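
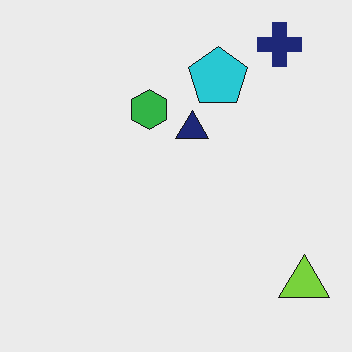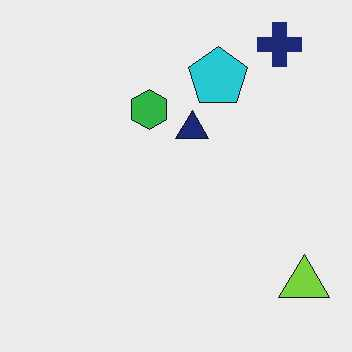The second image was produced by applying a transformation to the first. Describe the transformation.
The image was given moderate JPEG compression.

Blocky 8×8 compression artifacts appear around shape edges and the flat background shows ringing — characteristic JPEG degradation.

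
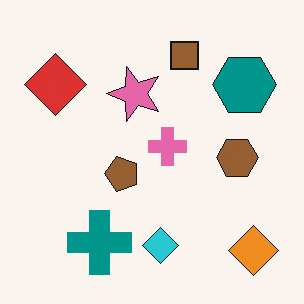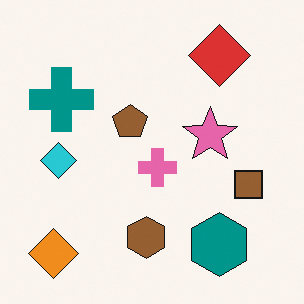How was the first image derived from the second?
Rotated 90° counter-clockwise.

The orange diamond sits in the bottom-left of the second image and the bottom-right of the first — consistent with a whole-image 90° counter-clockwise rotation.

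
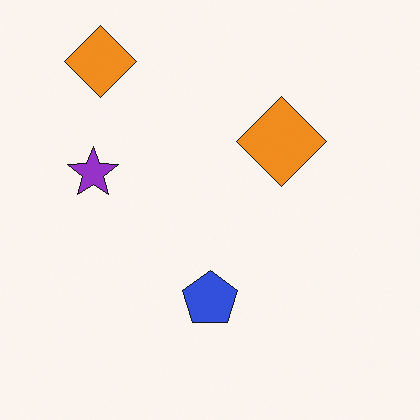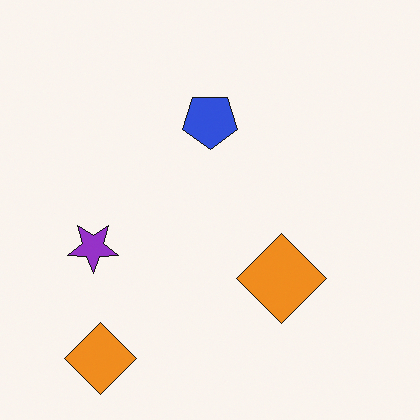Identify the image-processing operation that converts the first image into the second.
The second image is the first flipped vertically (top ↔ bottom).

The blue pentagon is in the bottom of the first image and the top of the second — shapes on opposite sides of the horizontal midline have swapped in a mirror flip.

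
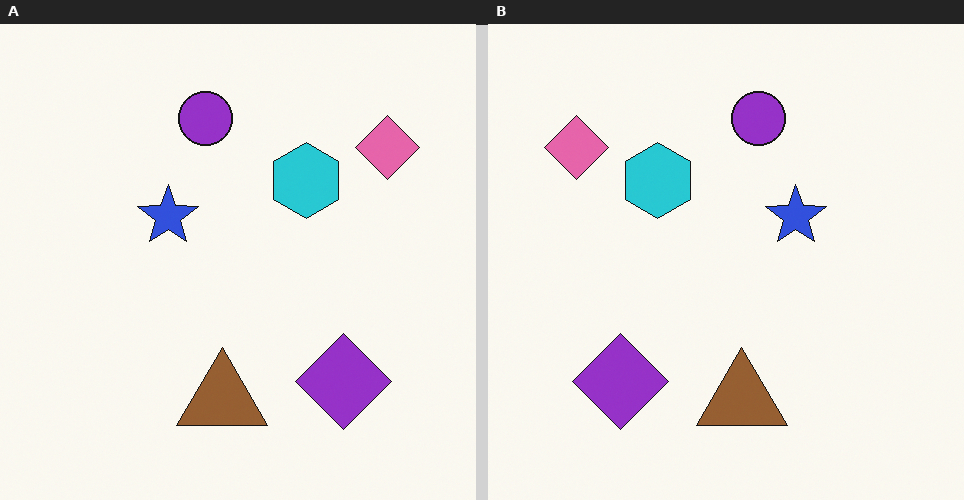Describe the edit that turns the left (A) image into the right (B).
Flipped horizontally (left ↔ right).

The pink diamond is in the top-right of the left (A) image and the top-left of the right (B) — shapes on opposite sides of the vertical midline have swapped in a mirror flip.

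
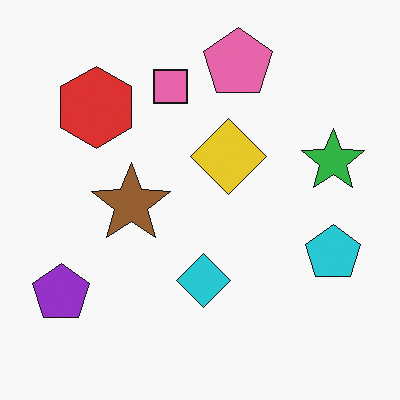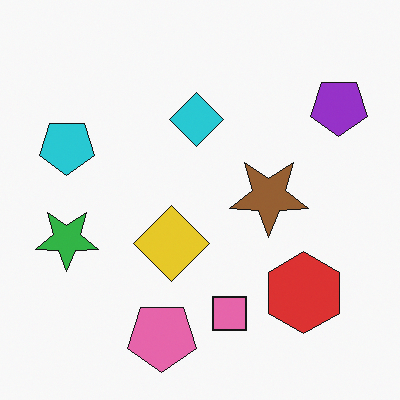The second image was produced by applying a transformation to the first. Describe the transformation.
It was rotated 180°.

The purple pentagon sits in the bottom-left of the first image and the top-right of the second — consistent with a whole-image 180° rotation.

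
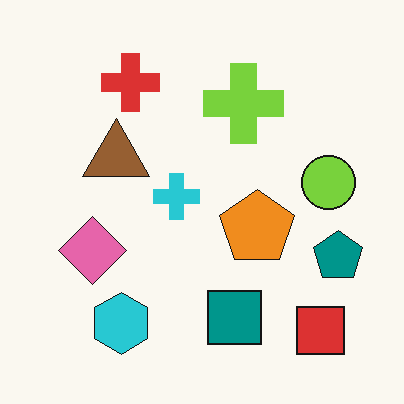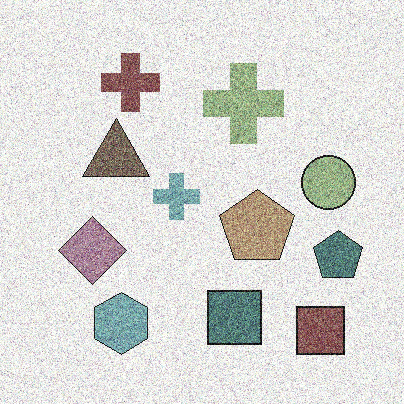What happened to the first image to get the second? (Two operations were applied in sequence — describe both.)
This is the original image degraded with a thick layer of grain, then made much more muted (saturation change).

Random speckle covers the whole image, including the flat background. All colors are more muted and greyish — a global saturation change.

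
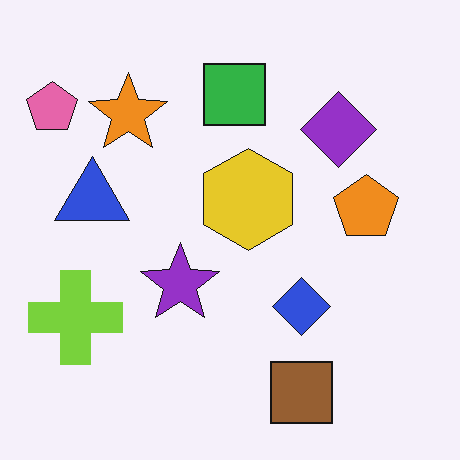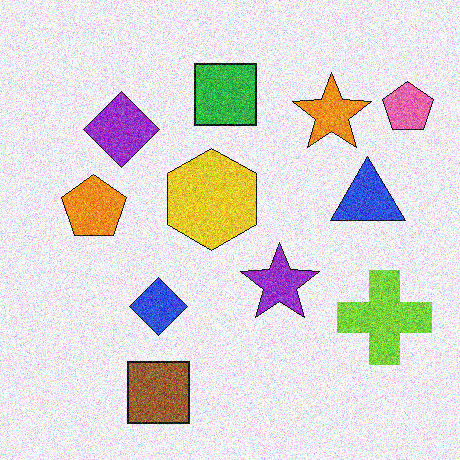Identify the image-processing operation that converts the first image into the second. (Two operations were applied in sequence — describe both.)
The transformation is: degraded with strong gaussian noise, then flipped horizontally (left ↔ right).

Random speckle covers the whole image, including the flat background. The pink pentagon is in the top-left of the first image and the top-right of the second — shapes on opposite sides of the vertical midline have swapped in a mirror flip.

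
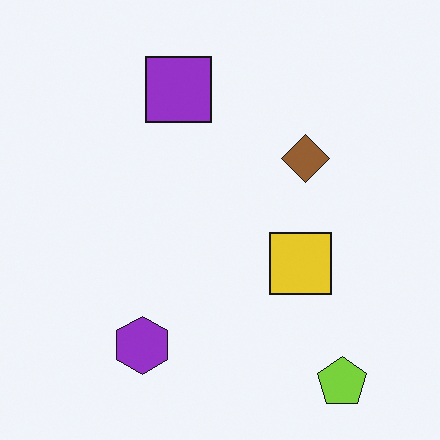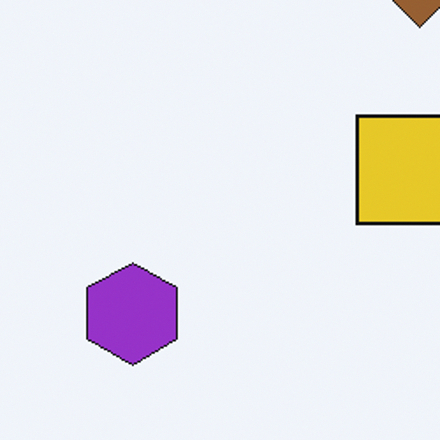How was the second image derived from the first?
The second image is the first cropped tightly and scaled back up.

The visible shapes are larger and the field of view is narrower; shapes near the original edges may be partly or wholly outside the frame — a crop-and-rescale.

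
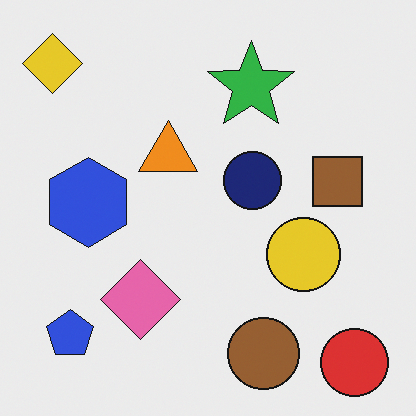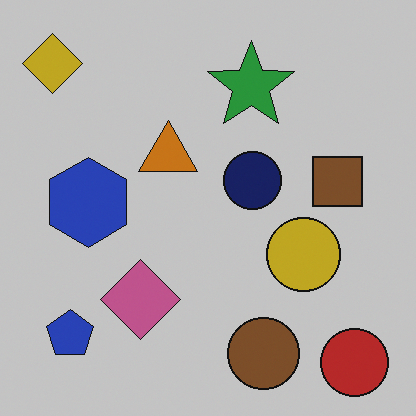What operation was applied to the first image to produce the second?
Slightly darkened.

Every pixel — background and shapes alike — is uniformly darkened.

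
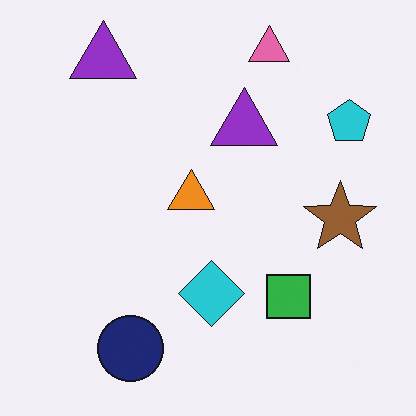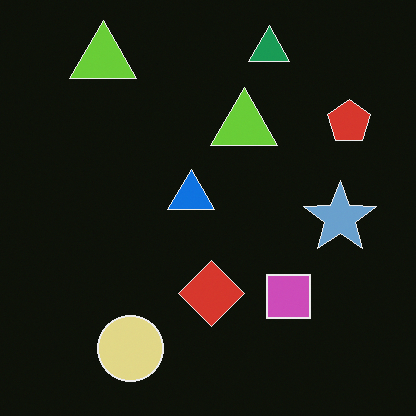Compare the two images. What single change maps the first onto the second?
Color-inverted (negative).

The light background has become dark and every shape's color is its complement — a photographic negative.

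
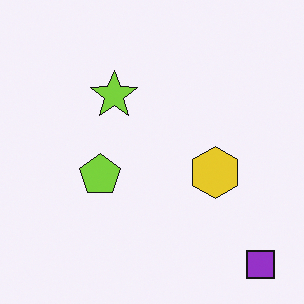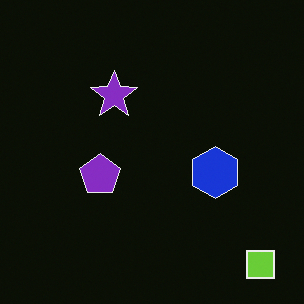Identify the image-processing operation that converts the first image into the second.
The image was color-inverted (negative).

The light background has become dark and every shape's color is its complement — a photographic negative.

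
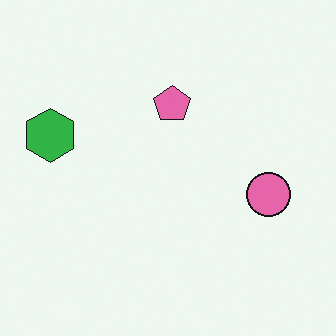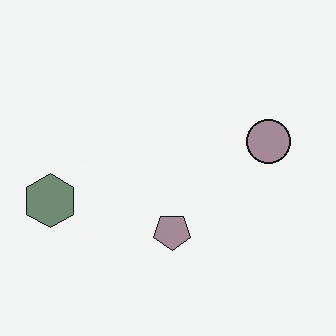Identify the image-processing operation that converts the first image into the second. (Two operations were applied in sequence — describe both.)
The image was flipped vertically (top ↔ bottom), then made much more muted (saturation change).

The pink pentagon is in the top of the first image and the bottom of the second — shapes on opposite sides of the horizontal midline have swapped in a mirror flip. All colors are more muted and greyish — a global saturation change.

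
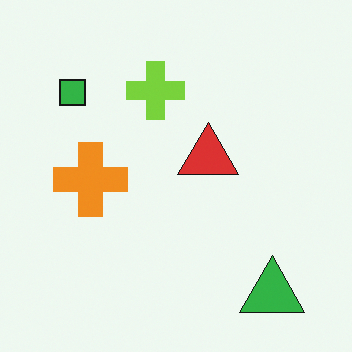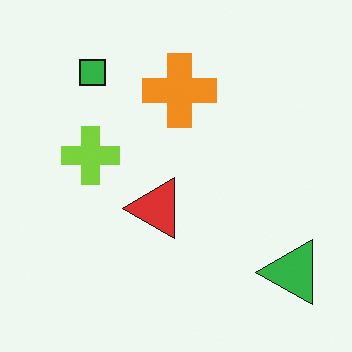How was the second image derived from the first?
It was transposed (reflected across the top-left ↔ bottom-right diagonal).

Shapes have swapped their row and column positions — what was in the top-right is now in the bottom-left — a diagonal reflection.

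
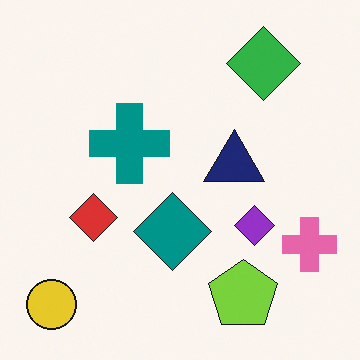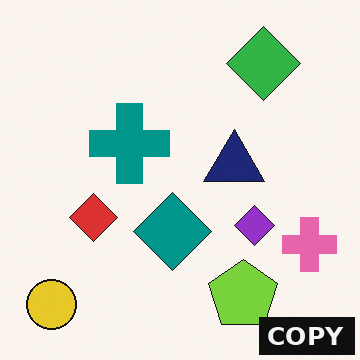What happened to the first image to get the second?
It was watermarked with the text "COPY" in the lower-right corner.

A dark label reading "COPY" appears in the lower-right corner.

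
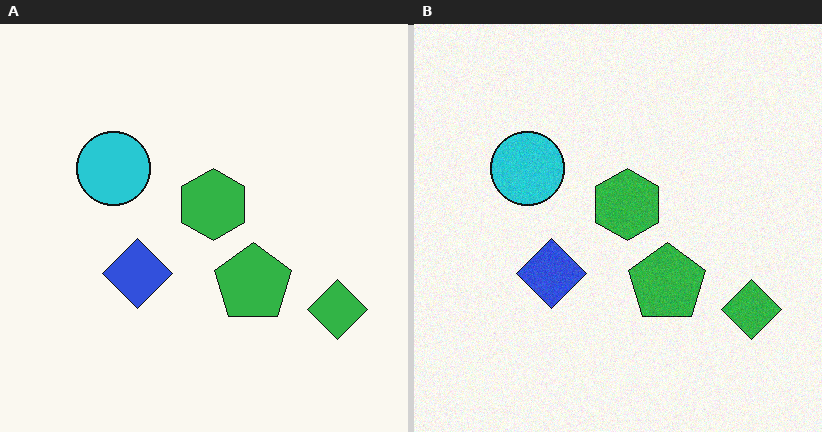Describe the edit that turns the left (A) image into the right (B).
The transformation is: degraded with a light layer of grain.

Random speckle covers the whole image, including the flat background.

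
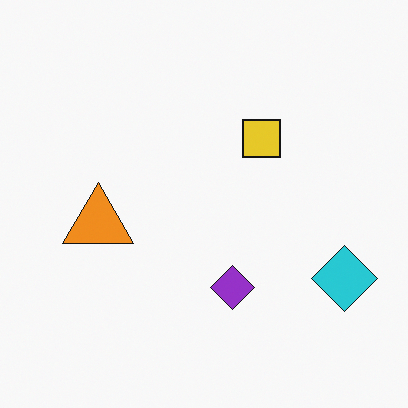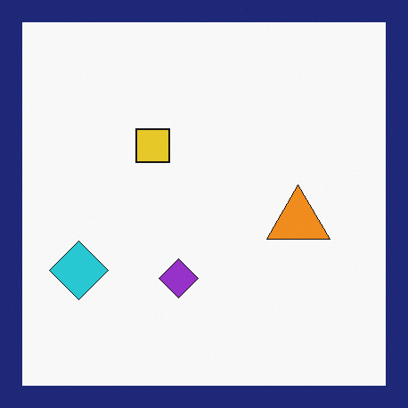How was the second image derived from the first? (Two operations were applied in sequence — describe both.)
This is the original image flipped horizontally (left ↔ right), then framed with a navy border.

The cyan diamond is in the bottom-right of the first image and the bottom-left of the second — shapes on opposite sides of the vertical midline have swapped in a mirror flip. A solid navy frame runs around the edge of the second image, with the content slightly shrunk inside it.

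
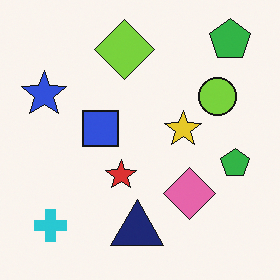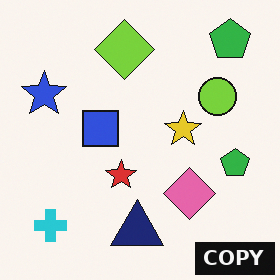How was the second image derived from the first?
It was watermarked with the text "COPY" in the lower-right corner.

A dark label reading "COPY" appears in the lower-right corner.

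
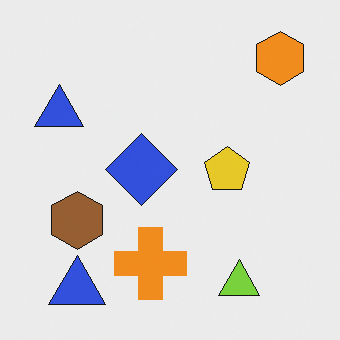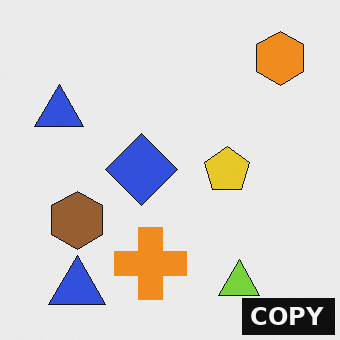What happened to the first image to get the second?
It was watermarked with the text "COPY" in the lower-right corner.

A dark label reading "COPY" appears in the lower-right corner.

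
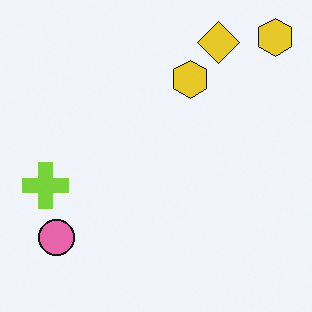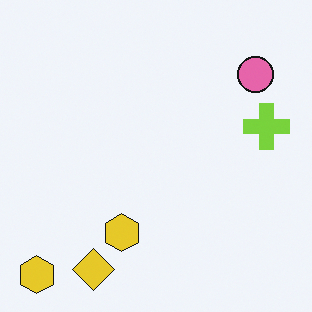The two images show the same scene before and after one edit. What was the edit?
The image was rotated 180°.

The yellow diamond sits in the top-right of the first image and the bottom-left of the second — consistent with a whole-image 180° rotation.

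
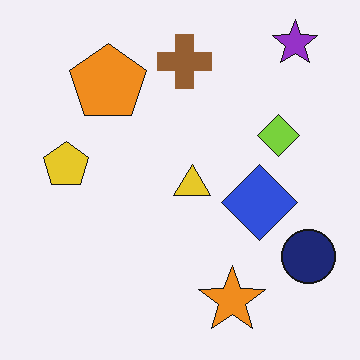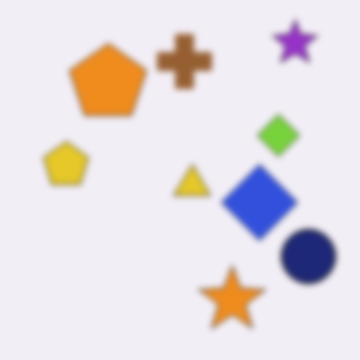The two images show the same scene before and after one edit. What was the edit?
This is the original image moderately blurred.

Shape edges and outlines are uniformly softened across the whole image.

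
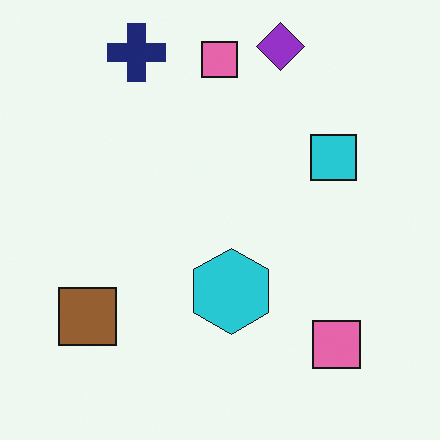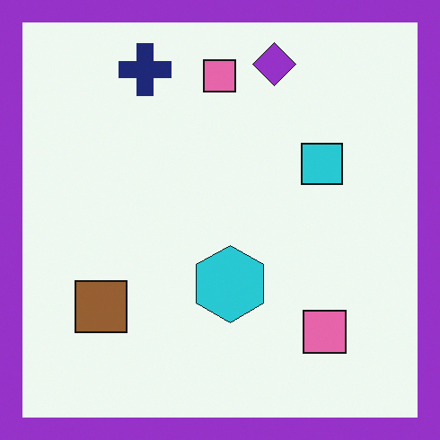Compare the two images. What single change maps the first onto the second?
It was framed with a purple border.

A solid purple frame runs around the edge of the second image, with the content slightly shrunk inside it.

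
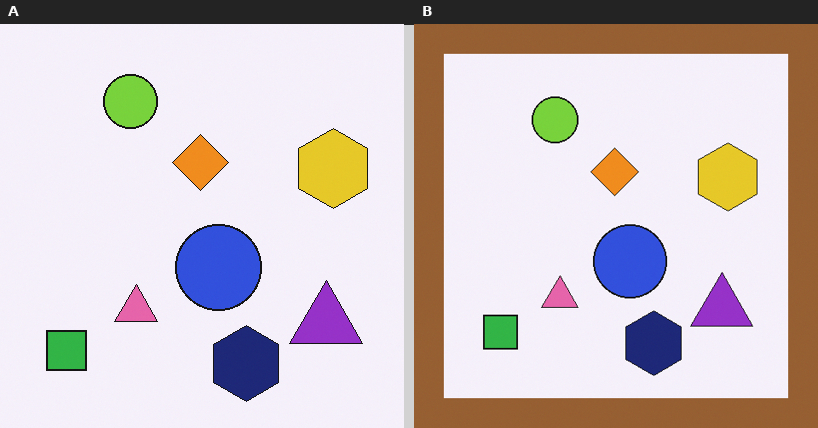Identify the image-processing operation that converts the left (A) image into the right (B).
The image was framed with a brown border.

A solid brown frame runs around the edge of the right (B) image, with the content slightly shrunk inside it.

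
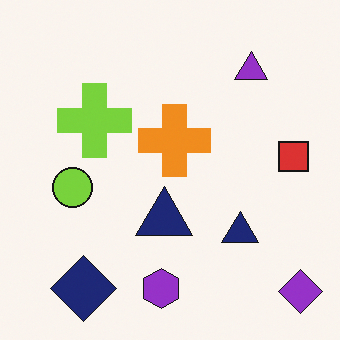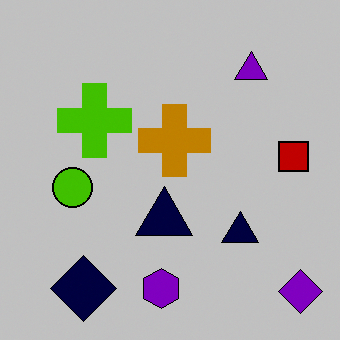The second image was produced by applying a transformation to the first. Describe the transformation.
The transformation is: aggressively posterized.

Each flat color has snapped to a coarser quantized level — most visibly, the near-white background has dropped to a flat grey.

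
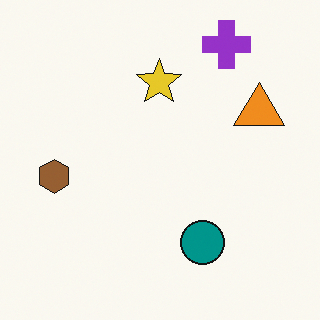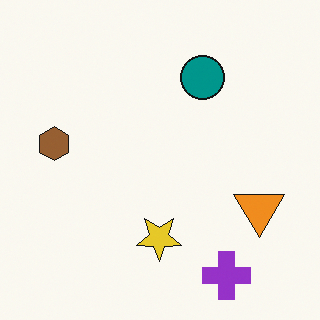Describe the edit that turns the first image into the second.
It was flipped vertically (top ↔ bottom).

The purple cross is in the top-right of the first image and the bottom-right of the second — shapes on opposite sides of the horizontal midline have swapped in a mirror flip.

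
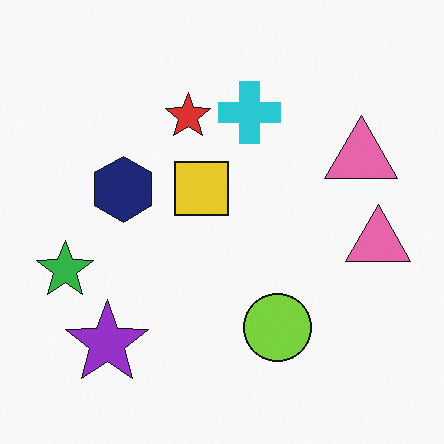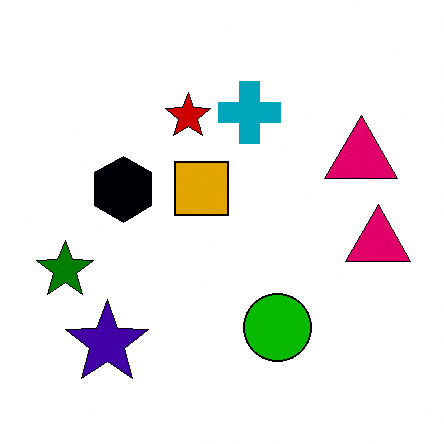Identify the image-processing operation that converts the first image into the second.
The second image is the first given much higher contrast.

Tones are pushed away from mid-grey across the whole image — a global contrast change.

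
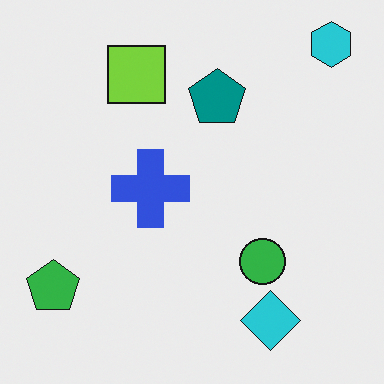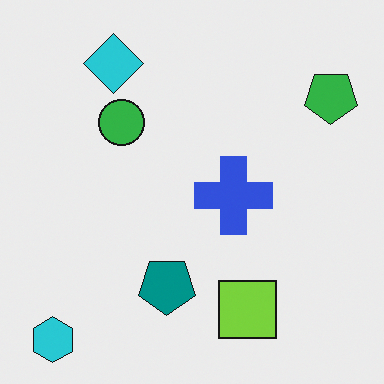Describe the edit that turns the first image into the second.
The second image is the first rotated 180°.

The cyan hexagon sits in the top-right of the first image and the bottom-left of the second — consistent with a whole-image 180° rotation.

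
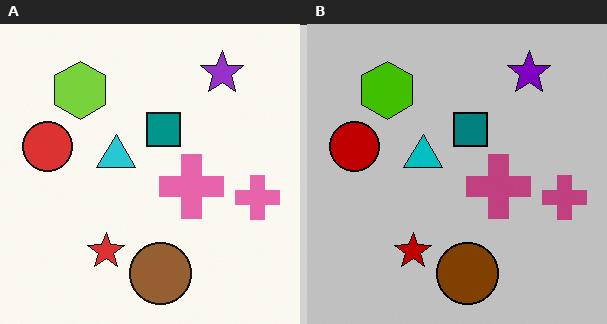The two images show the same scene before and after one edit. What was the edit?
The right (B) image is the left (A) aggressively posterized.

Each flat color has snapped to a coarser quantized level — most visibly, the near-white background has dropped to a flat grey.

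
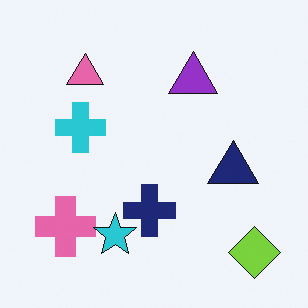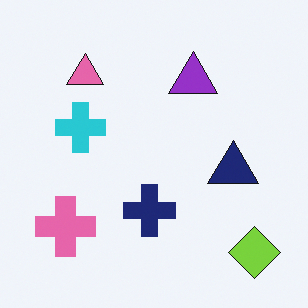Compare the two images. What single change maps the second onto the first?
The image was overlaid with an additional cyan star.

A cyan star appears in the first image that is absent from the second.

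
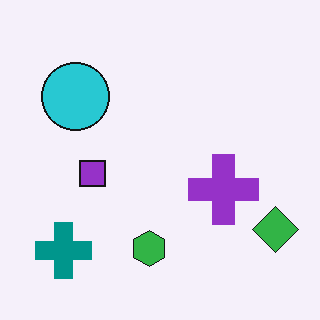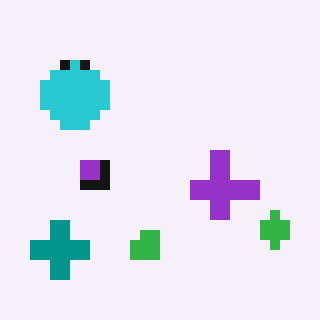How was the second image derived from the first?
This is the original image coarsely pixelated.

Shapes are reduced to large square blocks; fine edges and outlines are lost — a downscale-then-upscale (mosaic) effect.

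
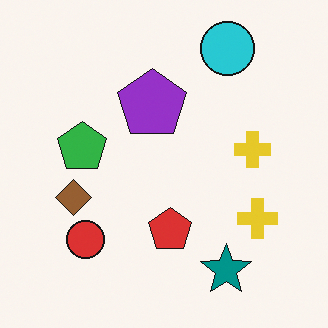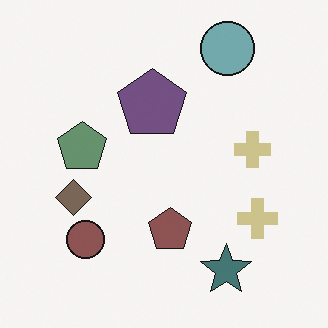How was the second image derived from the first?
The second image is the first made much more muted (saturation change).

All colors are more muted and greyish — a global saturation change.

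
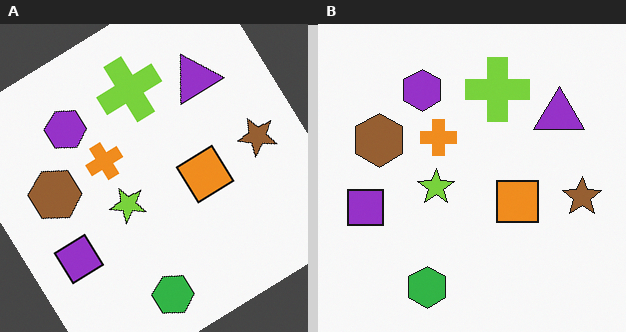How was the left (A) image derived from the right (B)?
It was rotated counter-clockwise by a large amount — several tens of degrees.

Every shape is tilted by the same angle and the image corners show triangular fill wedges — a whole-image rotation by a non-right angle.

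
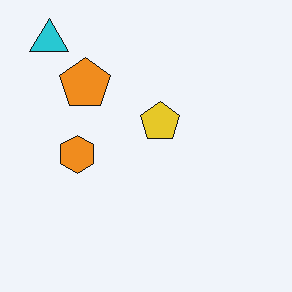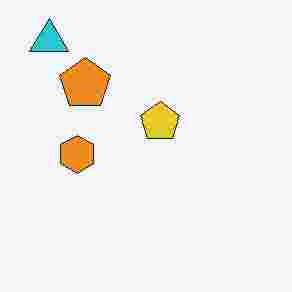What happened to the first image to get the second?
It was heavily JPEG-compressed with obvious blocking artifacts.

Blocky 8×8 compression artifacts appear around shape edges and the flat background shows ringing — characteristic JPEG degradation.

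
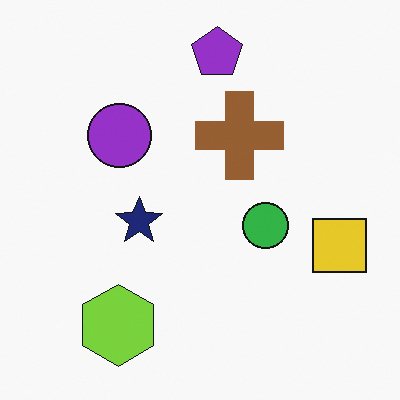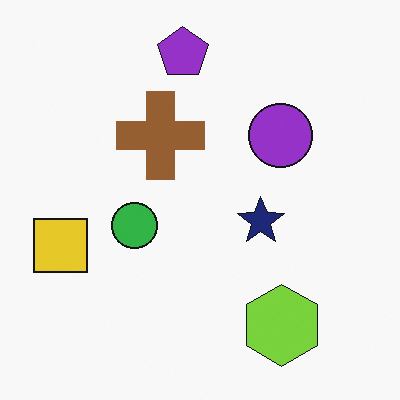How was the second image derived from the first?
The second image is the first flipped horizontally (left ↔ right).

The yellow square is in the right of the first image and the left of the second — shapes on opposite sides of the vertical midline have swapped in a mirror flip.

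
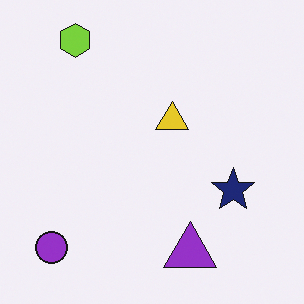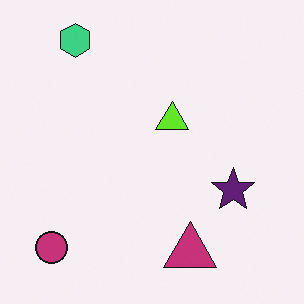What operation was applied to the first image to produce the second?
It was hue-shifted slightly.

Every shape's color has rotated by the same amount around the hue wheel — a uniform hue shift.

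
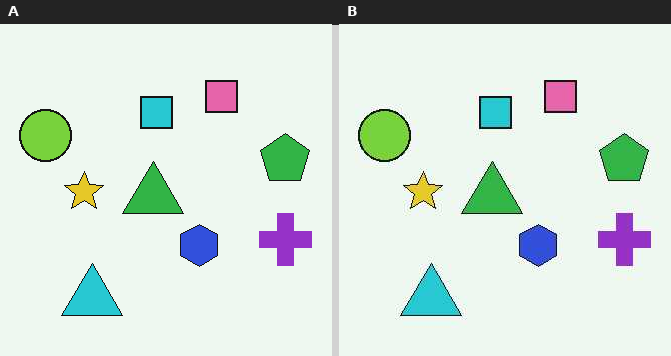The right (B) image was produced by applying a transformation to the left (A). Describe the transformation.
It was given moderate JPEG compression.

Blocky 8×8 compression artifacts appear around shape edges and the flat background shows ringing — characteristic JPEG degradation.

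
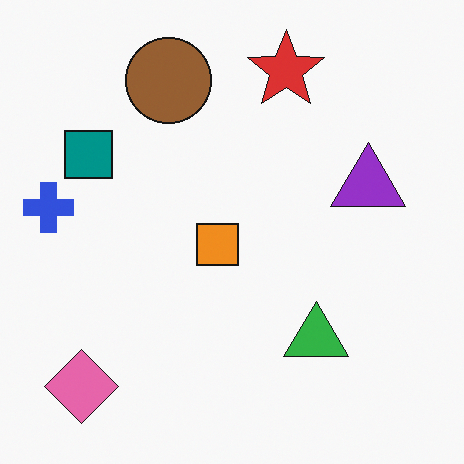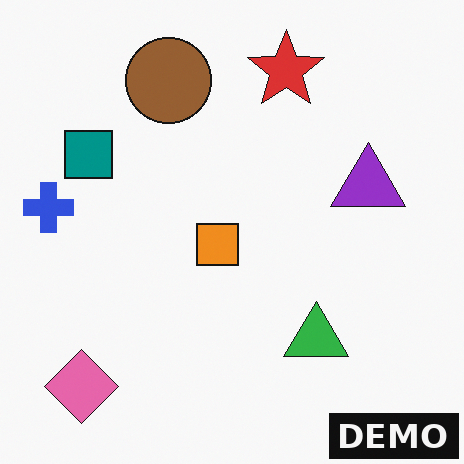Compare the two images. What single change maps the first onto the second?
This is the original image watermarked with the text "DEMO" in the lower-right corner.

A dark label reading "DEMO" appears in the lower-right corner.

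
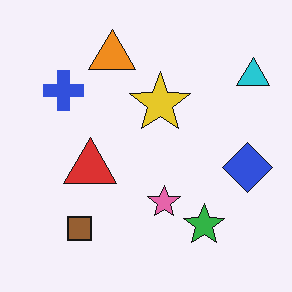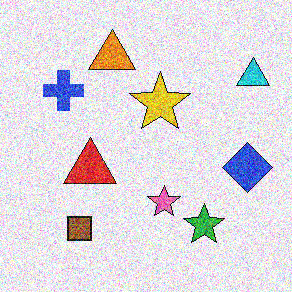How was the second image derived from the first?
It was degraded with a thick layer of grain.

Random speckle covers the whole image, including the flat background.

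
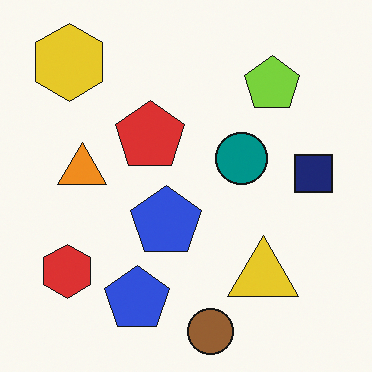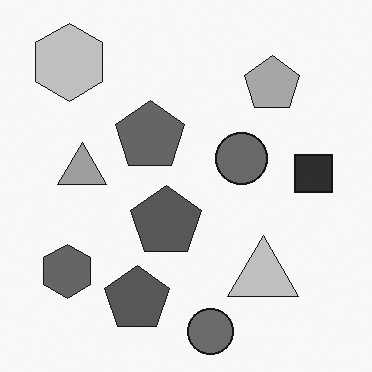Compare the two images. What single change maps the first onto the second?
The second image is the first converted to grayscale.

All color is removed — every shape is now a shade of grey.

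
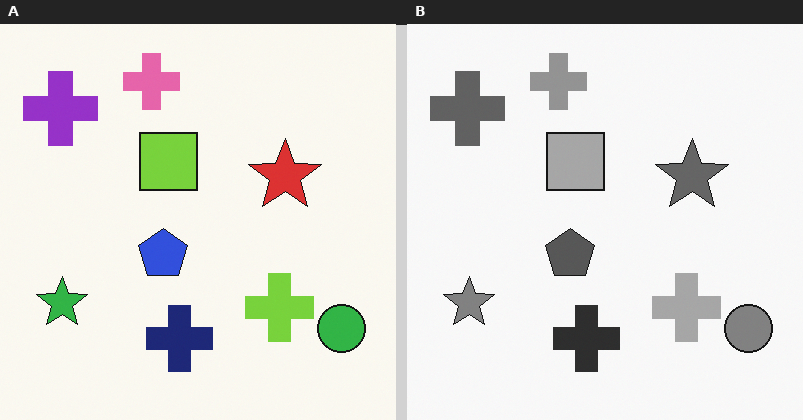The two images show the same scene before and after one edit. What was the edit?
The image was converted to grayscale.

All color is removed — every shape is now a shade of grey.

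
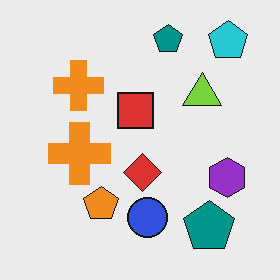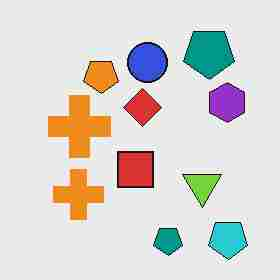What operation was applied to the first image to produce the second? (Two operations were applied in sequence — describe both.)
The image was flipped vertically (top ↔ bottom), then heavily JPEG-compressed with obvious blocking artifacts.

The cyan pentagon is in the top-right of the first image and the bottom-right of the second — shapes on opposite sides of the horizontal midline have swapped in a mirror flip. Blocky 8×8 compression artifacts appear around shape edges and the flat background shows ringing — characteristic JPEG degradation.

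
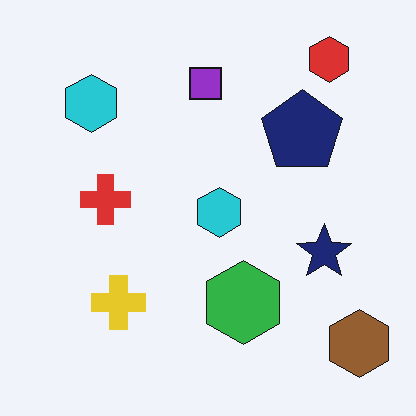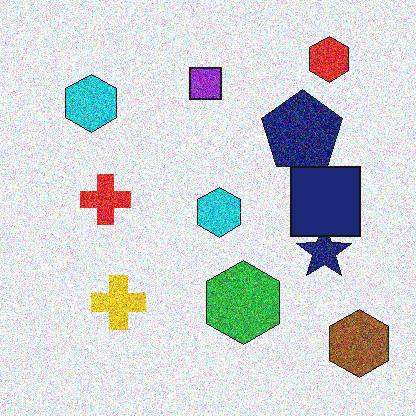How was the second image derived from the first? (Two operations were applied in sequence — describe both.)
Degraded with a thick layer of grain, then overlaid with an additional navy square.

Random speckle covers the whole image, including the flat background. A navy square appears in the second image that is absent from the first.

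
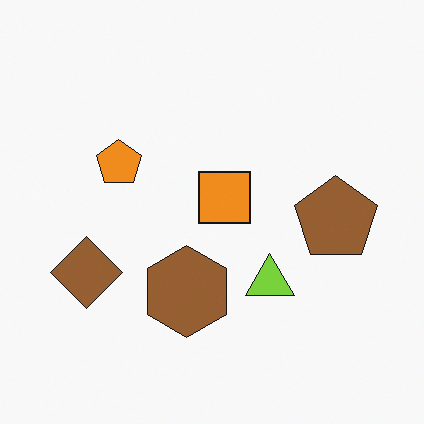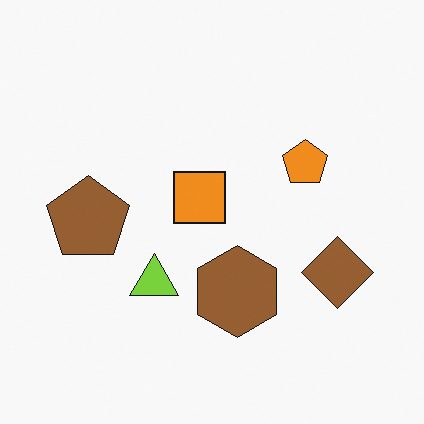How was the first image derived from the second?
The first image is the second flipped horizontally (left ↔ right).

The brown diamond is in the right of the second image and the left of the first — shapes on opposite sides of the vertical midline have swapped in a mirror flip.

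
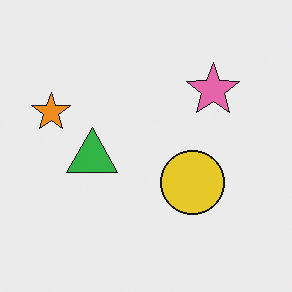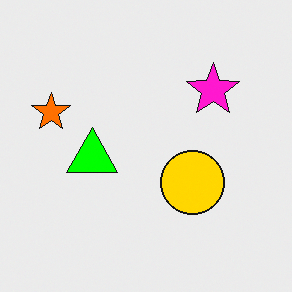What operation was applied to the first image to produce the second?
The second image is the first made much more vivid (saturation change).

All colors are more vivid — a global saturation change.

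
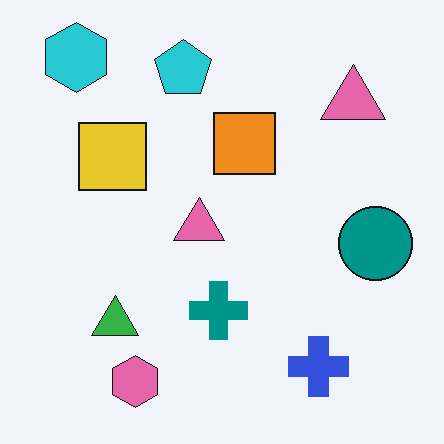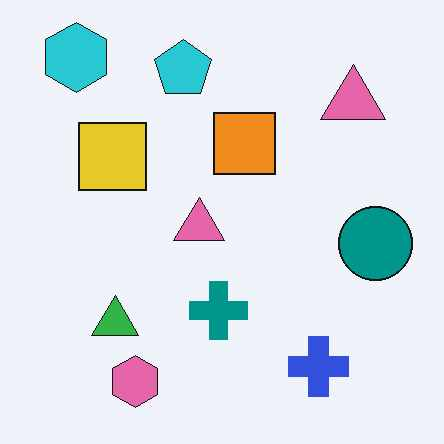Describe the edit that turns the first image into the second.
It was JPEG-compressed with visible artifacts.

Blocky 8×8 compression artifacts appear around shape edges and the flat background shows ringing — characteristic JPEG degradation.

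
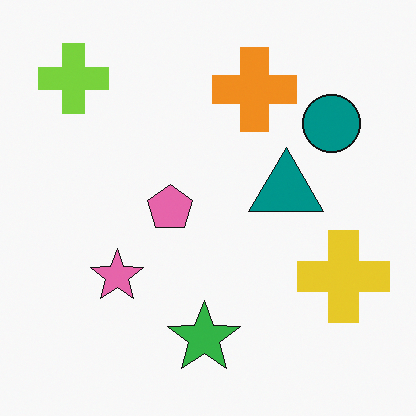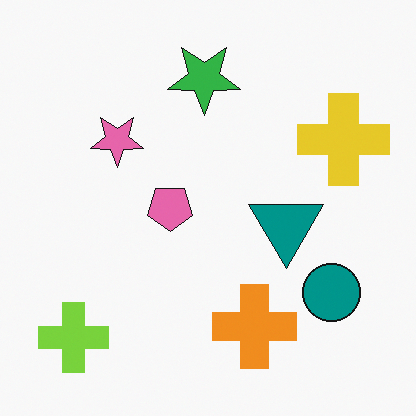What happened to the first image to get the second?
The image was flipped vertically (top ↔ bottom).

The green star is in the bottom of the first image and the top of the second — shapes on opposite sides of the horizontal midline have swapped in a mirror flip.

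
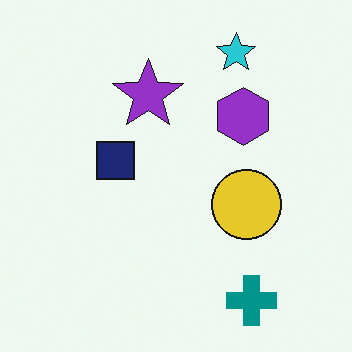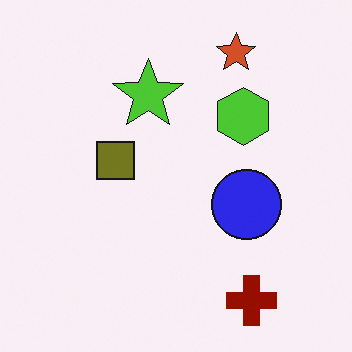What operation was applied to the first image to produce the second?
Hue-shifted through roughly half the color wheel.

Every shape's color has rotated by the same amount around the hue wheel — a uniform hue shift.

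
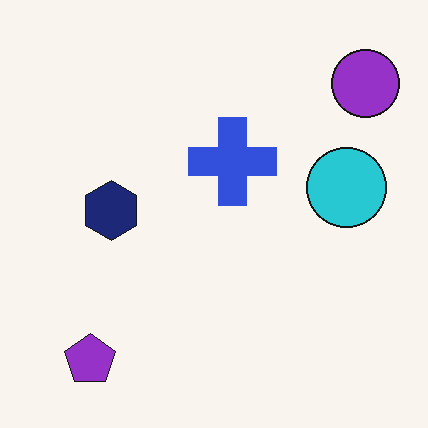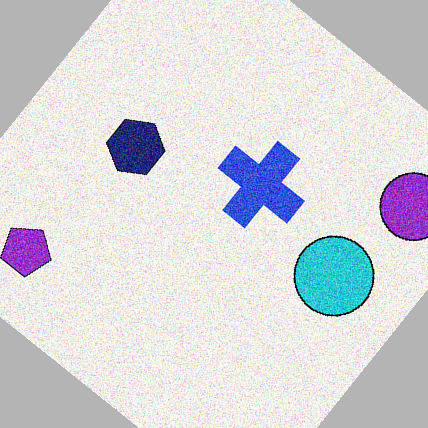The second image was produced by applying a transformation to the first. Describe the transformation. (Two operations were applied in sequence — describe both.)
The second image is the first degraded with moderate additive noise, then rotated clockwise by a large amount — several tens of degrees.

Random speckle covers the whole image, including the flat background. Every shape is tilted by the same angle and the image corners show triangular fill wedges — a whole-image rotation by a non-right angle.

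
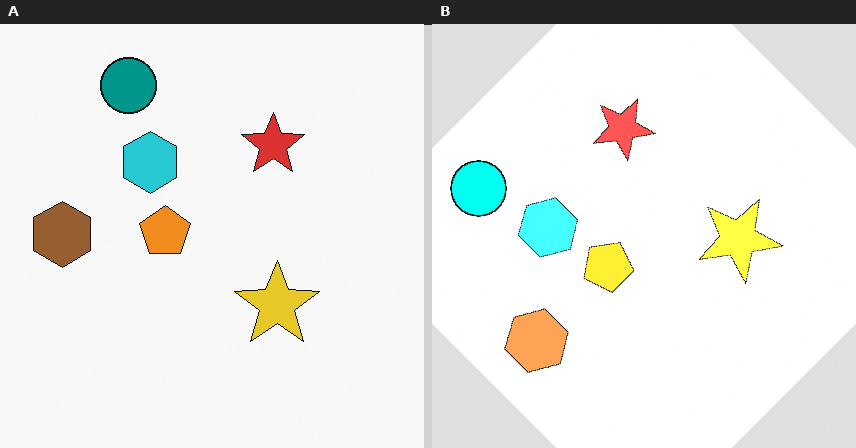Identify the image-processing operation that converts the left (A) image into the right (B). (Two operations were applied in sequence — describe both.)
The right (B) image is the left (A) rotated counter-clockwise by a large amount — several tens of degrees, then noticeably brightened.

Every shape is tilted by the same angle and the image corners show triangular fill wedges — a whole-image rotation by a non-right angle. Every pixel — background and shapes alike — is uniformly brightened.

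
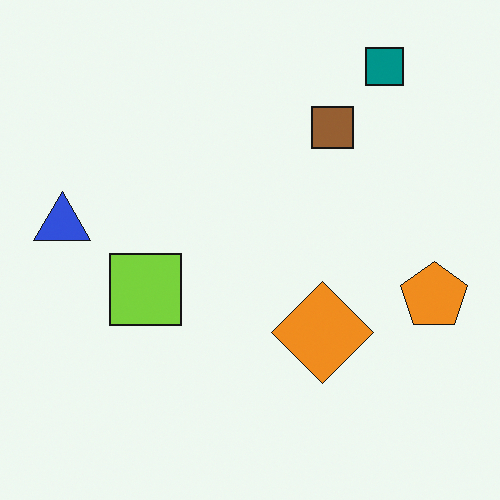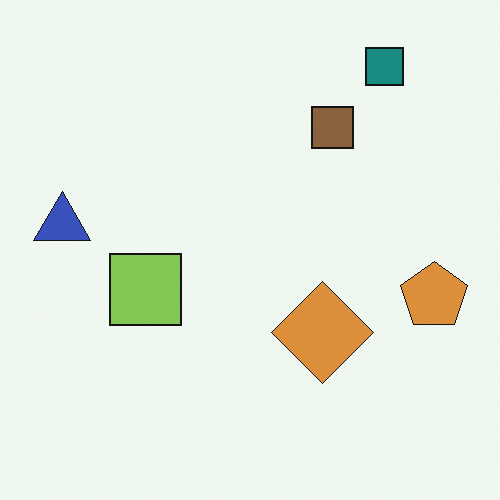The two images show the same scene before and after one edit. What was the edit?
This is the original image slightly desaturated.

All colors are more muted and greyish — a global saturation change.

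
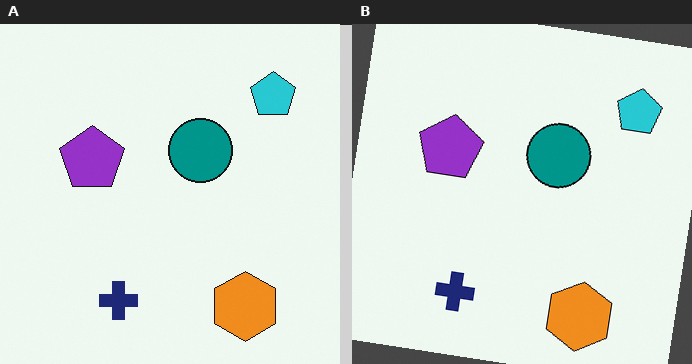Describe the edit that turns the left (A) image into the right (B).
The right (B) image is the left (A) rotated clockwise by a small amount.

Every shape is tilted by the same angle and the image corners show triangular fill wedges — a whole-image rotation by a non-right angle.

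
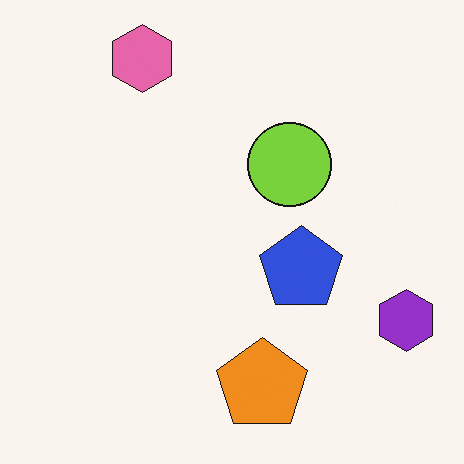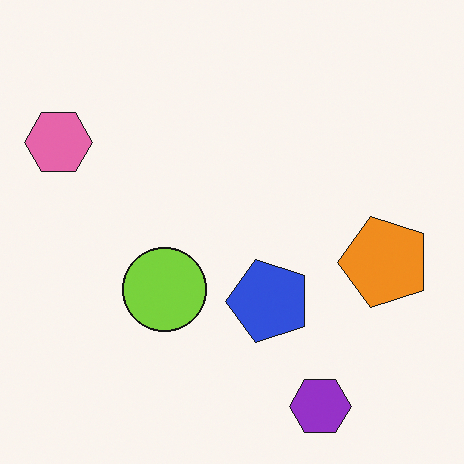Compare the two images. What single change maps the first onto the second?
It was transposed (reflected across the top-left ↔ bottom-right diagonal).

Shapes have swapped their row and column positions — what was in the top-right is now in the bottom-left — a diagonal reflection.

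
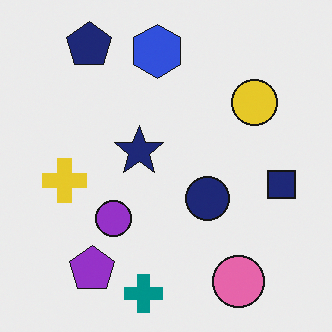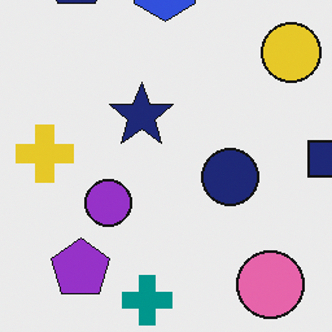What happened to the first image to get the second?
The transformation is: cropped to a modestly smaller region and rescaled.

The visible shapes are larger and the field of view is narrower; shapes near the original edges may be partly or wholly outside the frame — a crop-and-rescale.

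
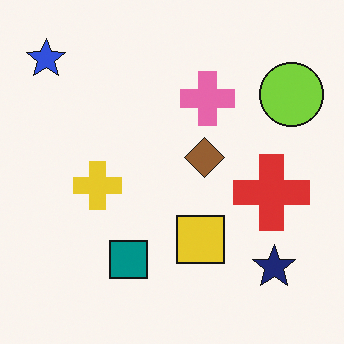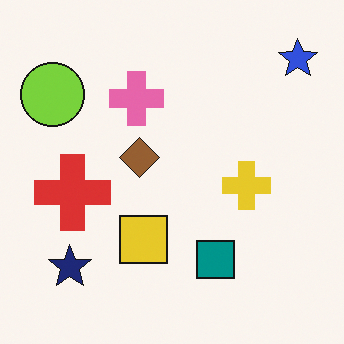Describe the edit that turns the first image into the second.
Flipped horizontally (left ↔ right).

The blue star is in the top-left of the first image and the top-right of the second — shapes on opposite sides of the vertical midline have swapped in a mirror flip.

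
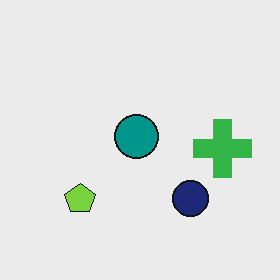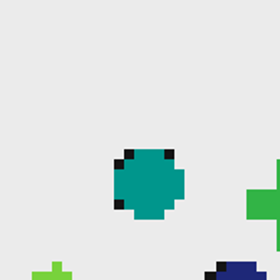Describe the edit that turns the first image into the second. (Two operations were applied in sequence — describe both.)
The image was pixelated into visible square blocks, then cropped to a noticeably smaller region and rescaled.

Shapes are reduced to large square blocks; fine edges and outlines are lost — a downscale-then-upscale (mosaic) effect. The visible shapes are larger and the field of view is narrower; shapes near the original edges may be partly or wholly outside the frame — a crop-and-rescale.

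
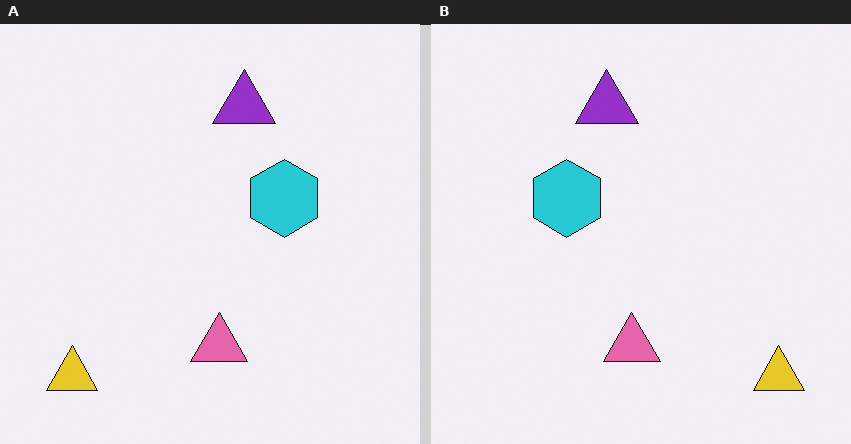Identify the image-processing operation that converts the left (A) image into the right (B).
This is the original image flipped horizontally (left ↔ right).

The yellow triangle is in the bottom-left of the left (A) image and the bottom-right of the right (B) — shapes on opposite sides of the vertical midline have swapped in a mirror flip.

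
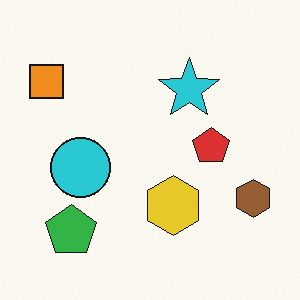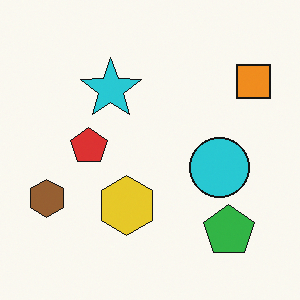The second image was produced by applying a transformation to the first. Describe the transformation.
The image was flipped horizontally (left ↔ right).

The orange square is in the top-left of the first image and the top-right of the second — shapes on opposite sides of the vertical midline have swapped in a mirror flip.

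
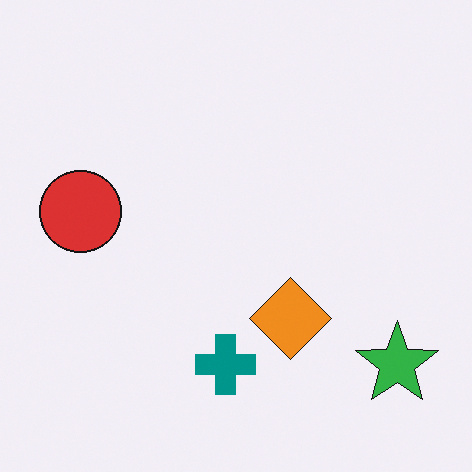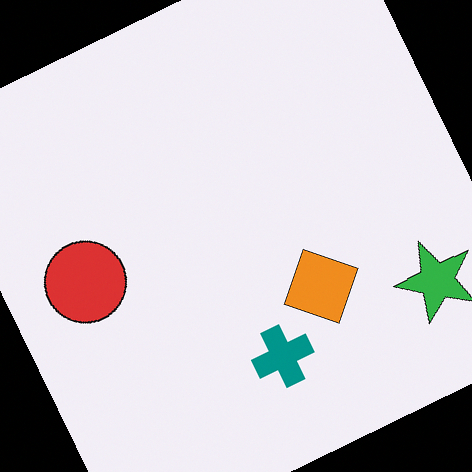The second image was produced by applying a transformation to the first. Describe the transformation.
The transformation is: rotated counter-clockwise by a clearly visible amount.

Every shape is tilted by the same angle and the image corners show triangular fill wedges — a whole-image rotation by a non-right angle.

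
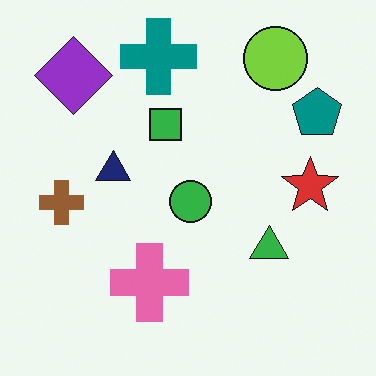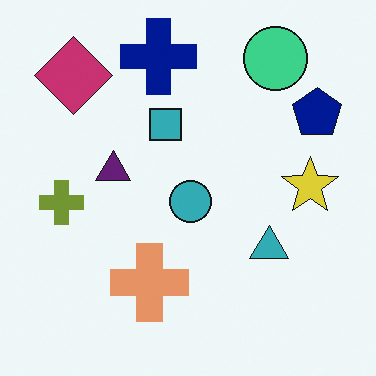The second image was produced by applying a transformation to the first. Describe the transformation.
The image was hue-shifted slightly.

Every shape's color has rotated by the same amount around the hue wheel — a uniform hue shift.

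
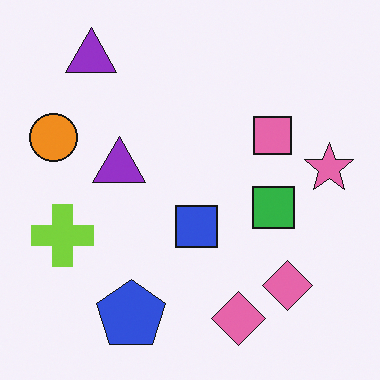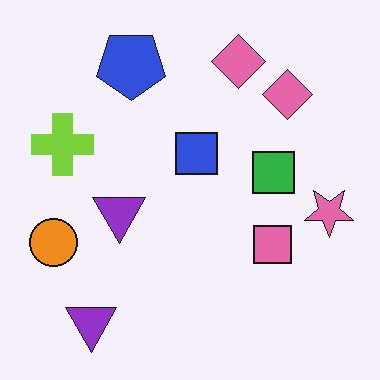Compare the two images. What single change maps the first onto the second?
The second image is the first flipped vertically (top ↔ bottom).

The blue pentagon is in the bottom of the first image and the top of the second — shapes on opposite sides of the horizontal midline have swapped in a mirror flip.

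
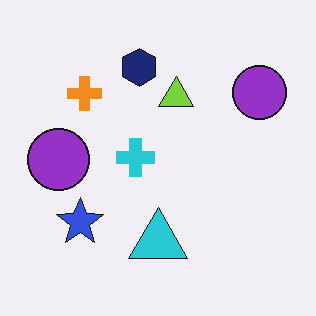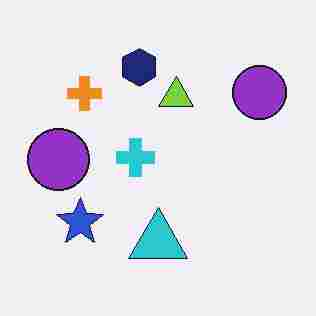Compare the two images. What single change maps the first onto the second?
The second image is the first degraded with heavy JPEG compression.

Blocky 8×8 compression artifacts appear around shape edges and the flat background shows ringing — characteristic JPEG degradation.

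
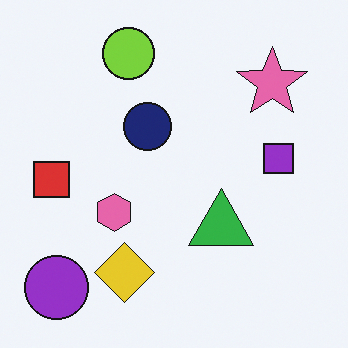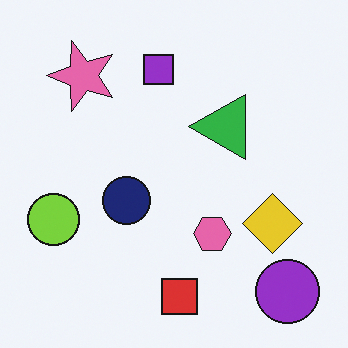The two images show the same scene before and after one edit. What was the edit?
The image was rotated 90° counter-clockwise.

The purple circle sits in the bottom-left of the first image and the bottom-right of the second — consistent with a whole-image 90° counter-clockwise rotation.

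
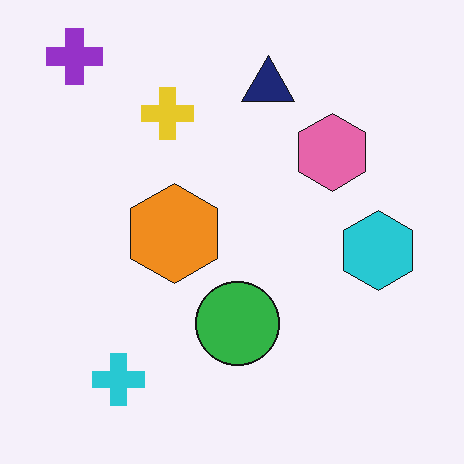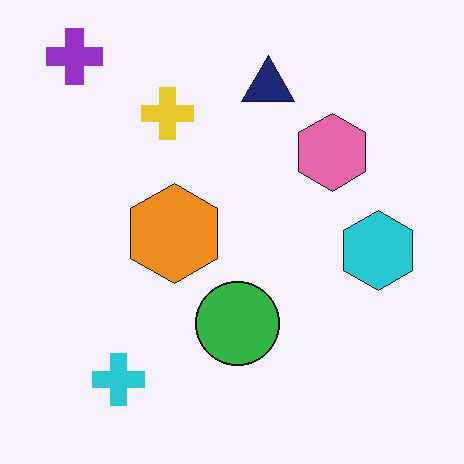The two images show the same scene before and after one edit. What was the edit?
This is the original image JPEG-compressed with visible artifacts.

Blocky 8×8 compression artifacts appear around shape edges and the flat background shows ringing — characteristic JPEG degradation.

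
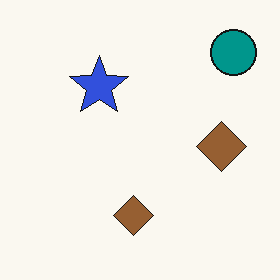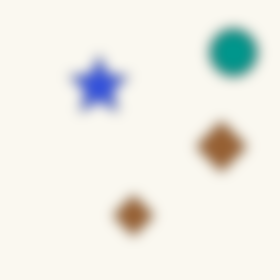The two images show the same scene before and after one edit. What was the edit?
Heavily blurred.

Shape edges and outlines are uniformly softened across the whole image.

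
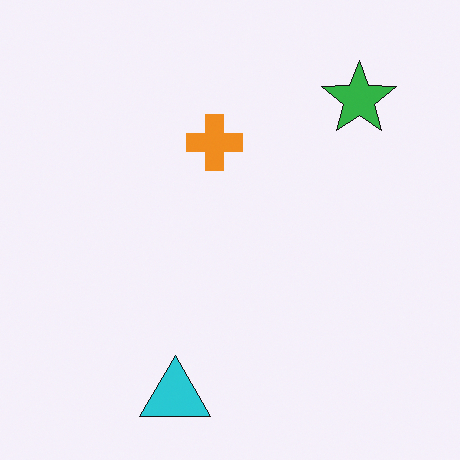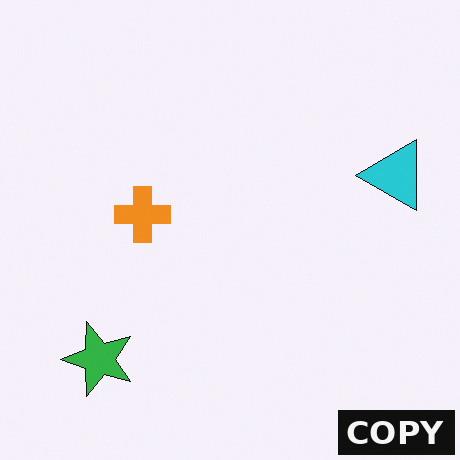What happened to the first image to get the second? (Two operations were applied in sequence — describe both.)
Transposed (reflected across the top-left ↔ bottom-right diagonal), then watermarked with the text "COPY" in the lower-right corner.

Shapes have swapped their row and column positions — what was in the top-right is now in the bottom-left — a diagonal reflection. A dark label reading "COPY" appears in the lower-right corner.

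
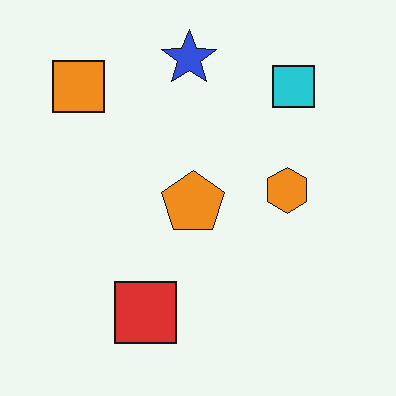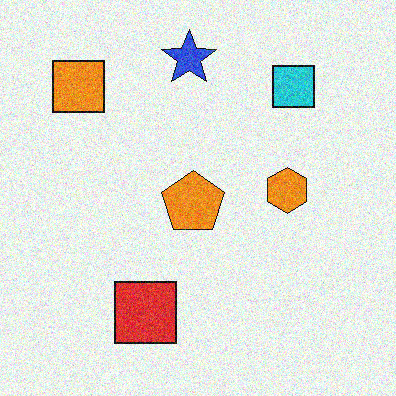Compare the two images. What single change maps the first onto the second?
The image was degraded with visible gaussian noise.

Random speckle covers the whole image, including the flat background.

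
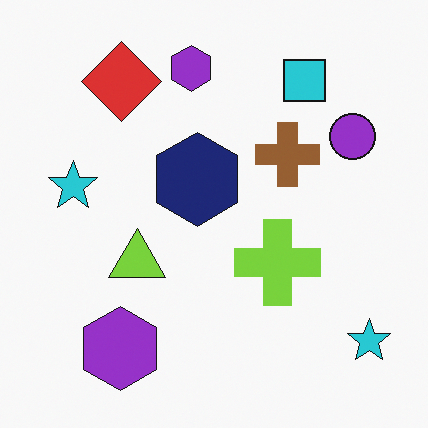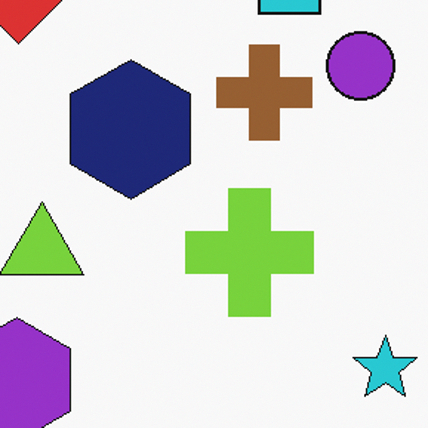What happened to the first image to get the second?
Cropped slightly and scaled back up.

The visible shapes are larger and the field of view is narrower; shapes near the original edges may be partly or wholly outside the frame — a crop-and-rescale.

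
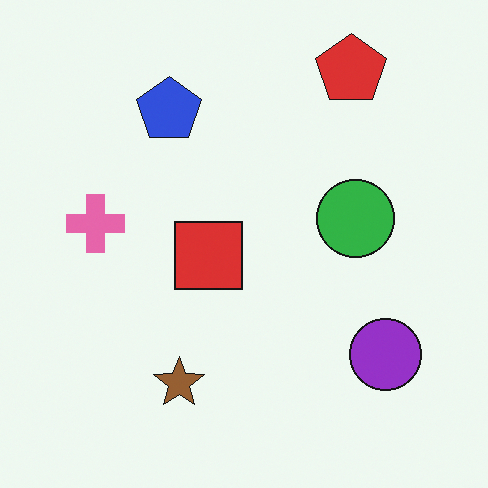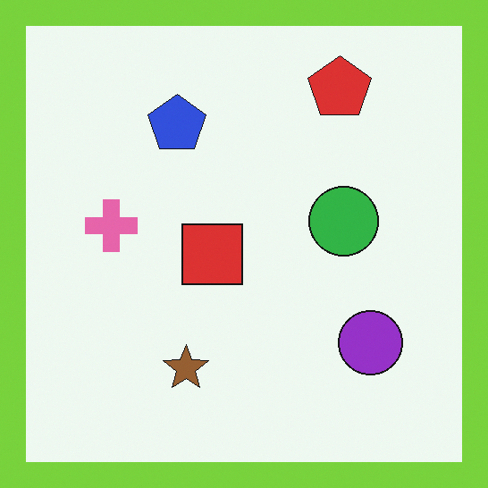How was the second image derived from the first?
This is the original image framed with a lime border.

A solid lime frame runs around the edge of the second image, with the content slightly shrunk inside it.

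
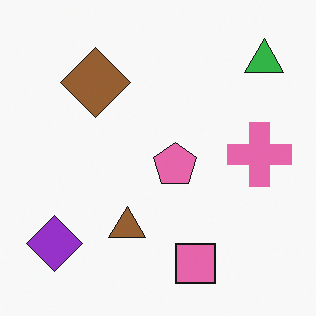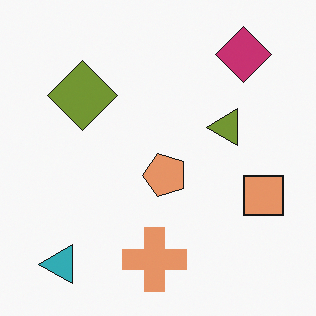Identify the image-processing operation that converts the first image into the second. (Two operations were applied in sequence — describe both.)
The second image is the first transposed (reflected across the top-left ↔ bottom-right diagonal), then hue-shifted slightly.

Shapes have swapped their row and column positions — what was in the top-right is now in the bottom-left — a diagonal reflection. Every shape's color has rotated by the same amount around the hue wheel — a uniform hue shift.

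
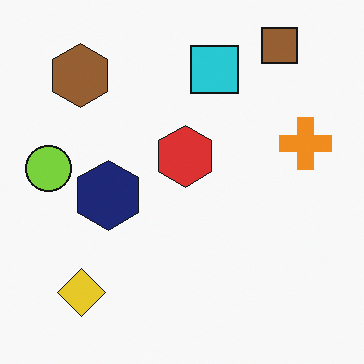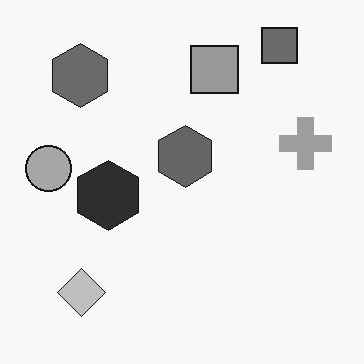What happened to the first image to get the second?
It was converted to grayscale.

All color is removed — every shape is now a shade of grey.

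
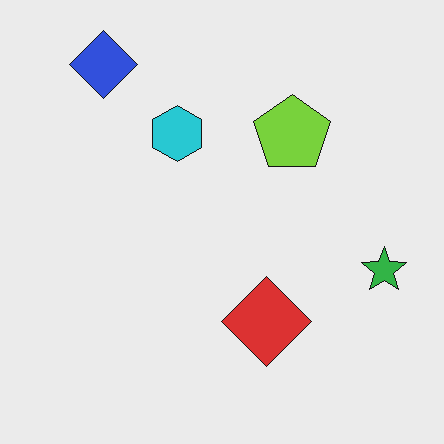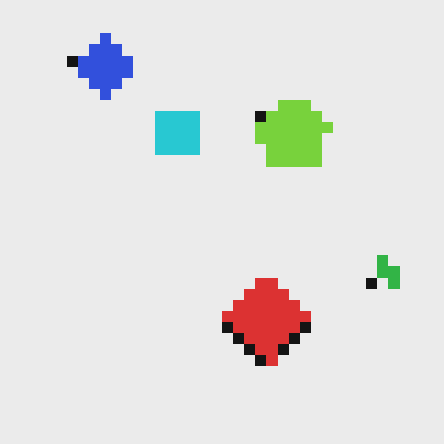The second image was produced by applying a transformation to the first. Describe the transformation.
The image was coarsely pixelated.

Shapes are reduced to large square blocks; fine edges and outlines are lost — a downscale-then-upscale (mosaic) effect.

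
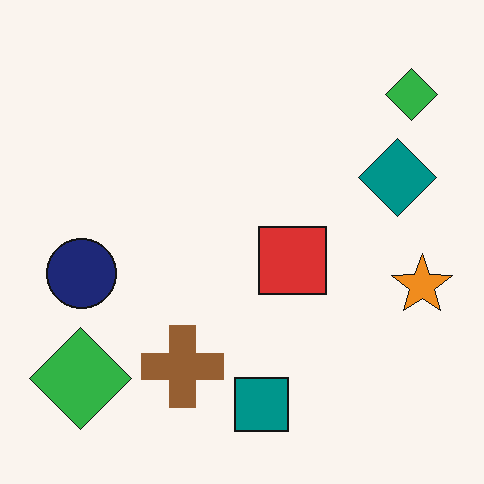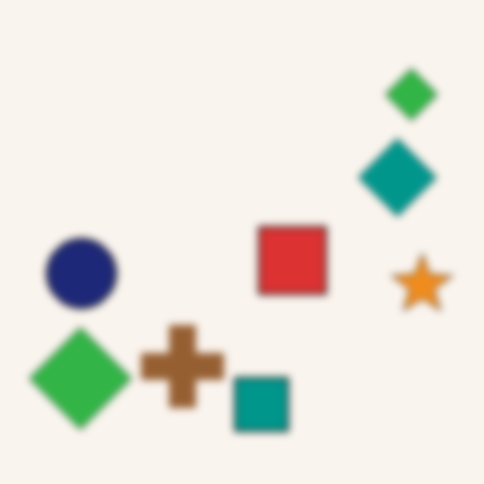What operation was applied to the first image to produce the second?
Noticeably gaussian-blurred.

Shape edges and outlines are uniformly softened across the whole image.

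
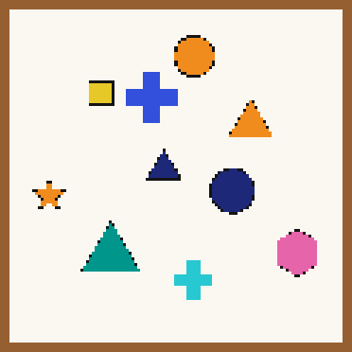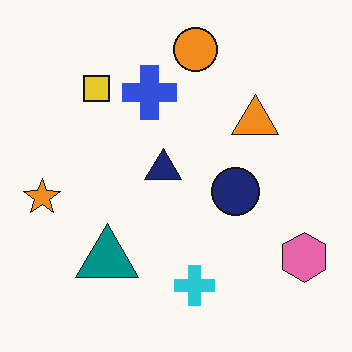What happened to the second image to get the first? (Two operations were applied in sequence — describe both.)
The image was mildly pixelated, then framed with a brown border.

Shapes are reduced to large square blocks; fine edges and outlines are lost — a downscale-then-upscale (mosaic) effect. A solid brown frame runs around the edge of the first image, with the content slightly shrunk inside it.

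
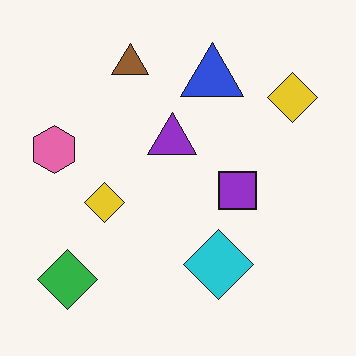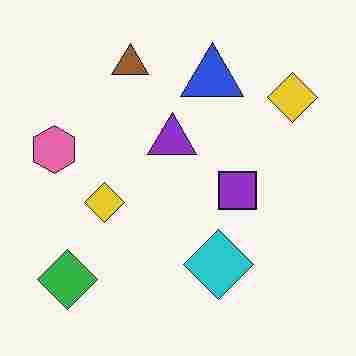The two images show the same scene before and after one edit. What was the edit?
It was degraded with heavy JPEG compression.

Blocky 8×8 compression artifacts appear around shape edges and the flat background shows ringing — characteristic JPEG degradation.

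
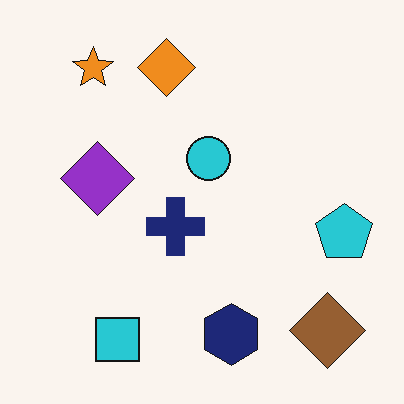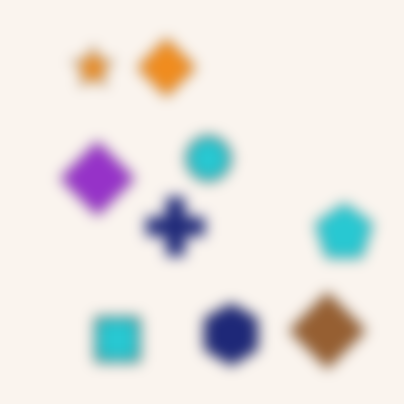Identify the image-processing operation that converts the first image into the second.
The transformation is: strongly gaussian-blurred.

Shape edges and outlines are uniformly softened across the whole image.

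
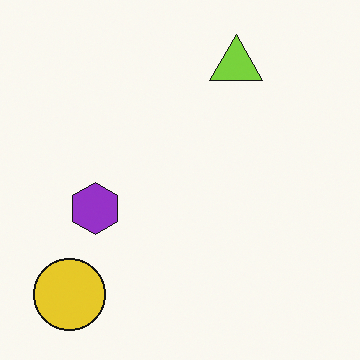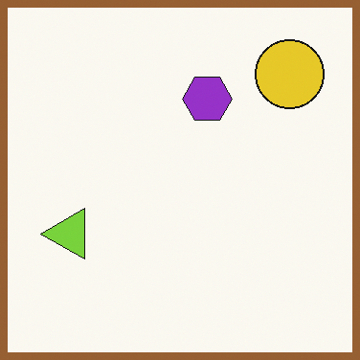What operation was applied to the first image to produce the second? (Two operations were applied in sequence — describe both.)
This is the original image transposed (reflected across the top-left ↔ bottom-right diagonal), then framed with a brown border.

Shapes have swapped their row and column positions — what was in the top-right is now in the bottom-left — a diagonal reflection. A solid brown frame runs around the edge of the second image, with the content slightly shrunk inside it.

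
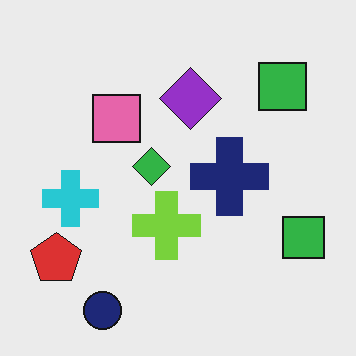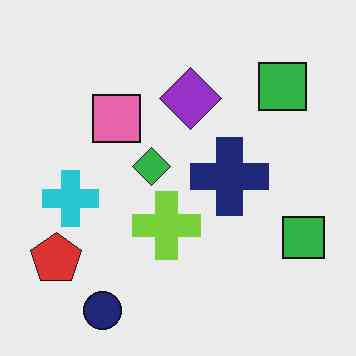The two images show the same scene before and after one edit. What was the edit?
The second image is the first JPEG-compressed with visible artifacts.

Blocky 8×8 compression artifacts appear around shape edges and the flat background shows ringing — characteristic JPEG degradation.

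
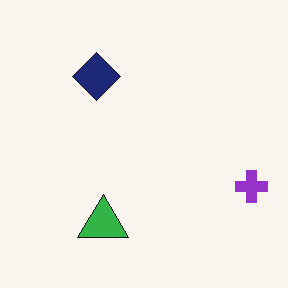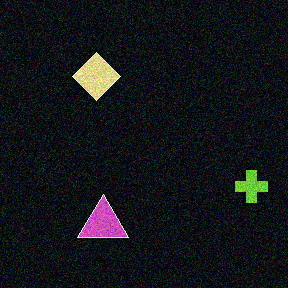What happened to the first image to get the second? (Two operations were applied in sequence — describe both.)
It was degraded with visible gaussian noise, then color-inverted (negative).

Random speckle covers the whole image, including the flat background. The light background has become dark and every shape's color is its complement — a photographic negative.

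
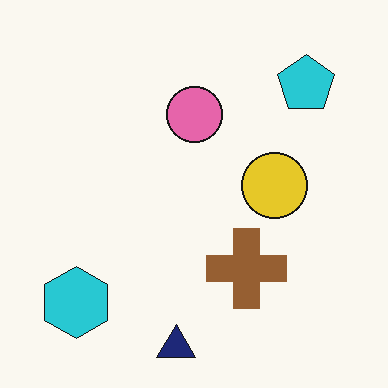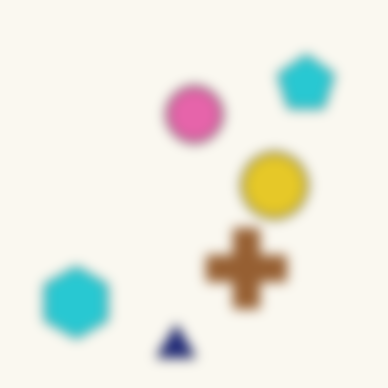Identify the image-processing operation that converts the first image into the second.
This is the original image heavily blurred.

Shape edges and outlines are uniformly softened across the whole image.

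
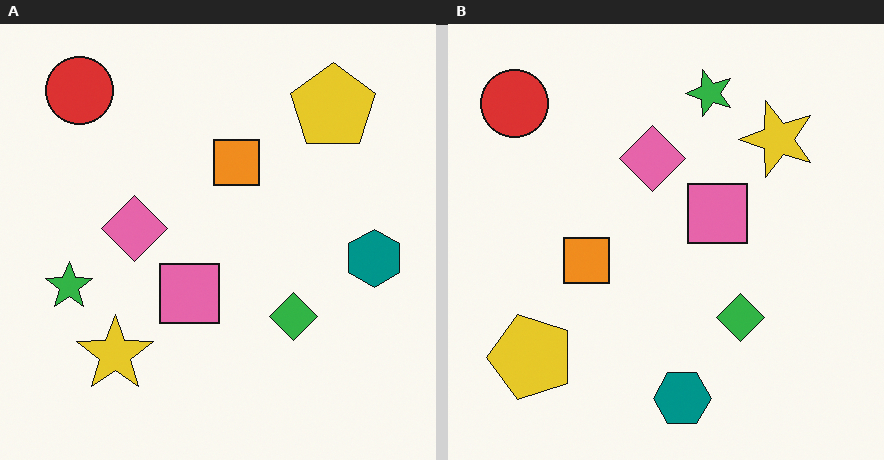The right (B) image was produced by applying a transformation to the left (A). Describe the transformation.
It was transposed (reflected across the top-left ↔ bottom-right diagonal).

Shapes have swapped their row and column positions — what was in the top-right is now in the bottom-left — a diagonal reflection.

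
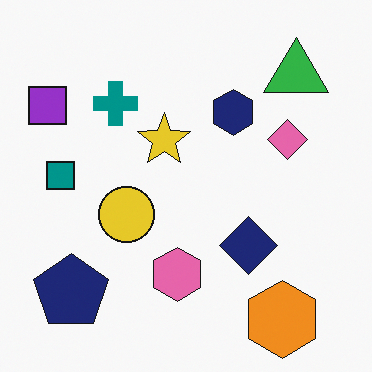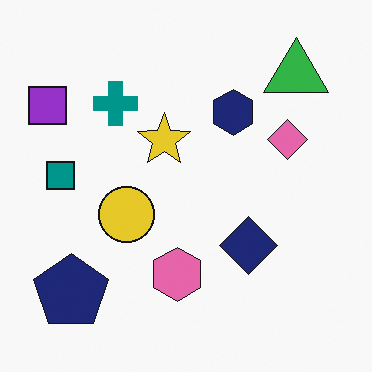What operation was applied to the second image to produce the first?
The transformation is: overlaid with an additional orange hexagon.

An orange hexagon appears in the first image that is absent from the second.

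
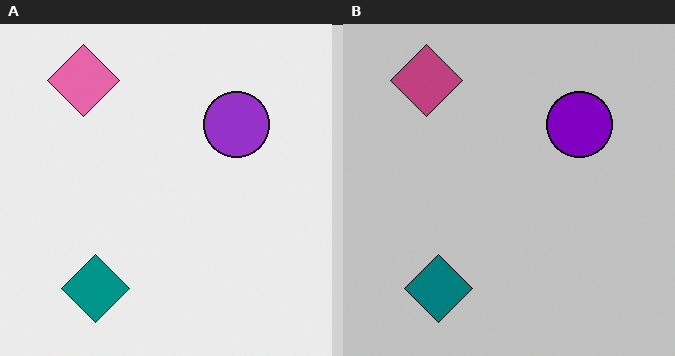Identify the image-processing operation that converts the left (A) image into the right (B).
Aggressively posterized.

Each flat color has snapped to a coarser quantized level — most visibly, the near-white background has dropped to a flat grey.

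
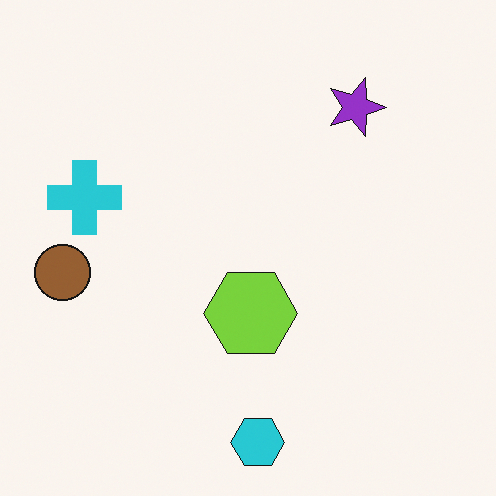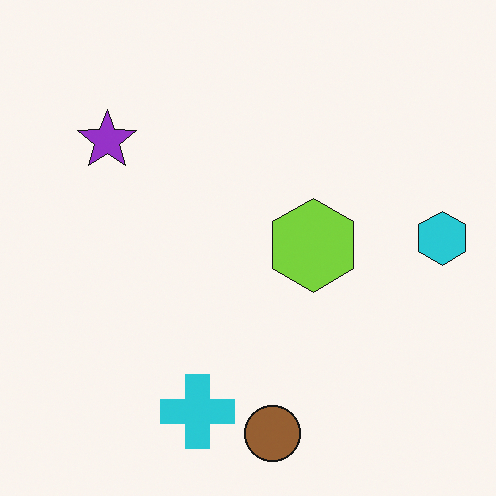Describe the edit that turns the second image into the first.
The transformation is: rotated 90° clockwise.

The cyan hexagon sits in the right of the second image and the bottom of the first — consistent with a whole-image 90° clockwise rotation.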